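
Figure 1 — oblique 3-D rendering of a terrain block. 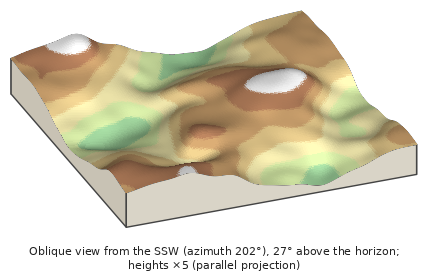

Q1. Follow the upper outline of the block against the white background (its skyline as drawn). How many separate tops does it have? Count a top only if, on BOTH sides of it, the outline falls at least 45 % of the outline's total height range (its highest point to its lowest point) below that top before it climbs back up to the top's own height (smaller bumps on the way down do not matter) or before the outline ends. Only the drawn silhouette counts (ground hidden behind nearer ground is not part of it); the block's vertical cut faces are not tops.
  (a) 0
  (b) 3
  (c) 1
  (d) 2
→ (a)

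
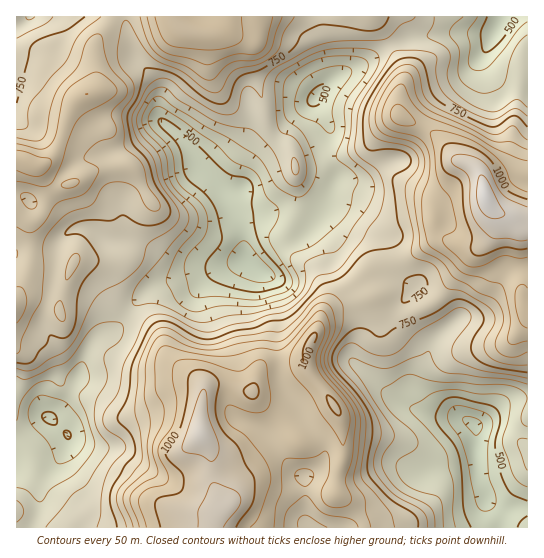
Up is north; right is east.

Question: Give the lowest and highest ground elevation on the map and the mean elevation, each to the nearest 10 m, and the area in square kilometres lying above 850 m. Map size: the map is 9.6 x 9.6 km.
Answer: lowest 390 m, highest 1130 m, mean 750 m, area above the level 26.8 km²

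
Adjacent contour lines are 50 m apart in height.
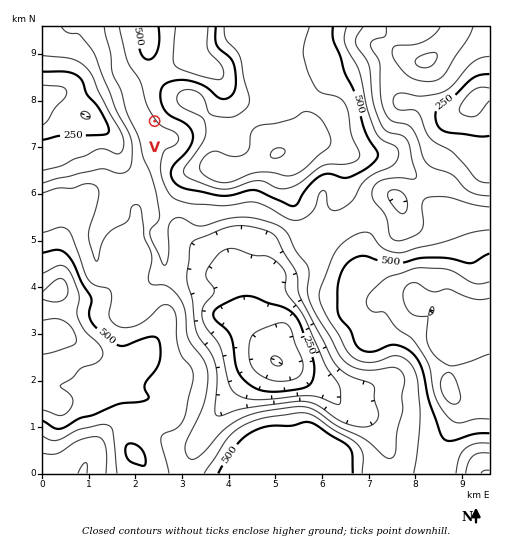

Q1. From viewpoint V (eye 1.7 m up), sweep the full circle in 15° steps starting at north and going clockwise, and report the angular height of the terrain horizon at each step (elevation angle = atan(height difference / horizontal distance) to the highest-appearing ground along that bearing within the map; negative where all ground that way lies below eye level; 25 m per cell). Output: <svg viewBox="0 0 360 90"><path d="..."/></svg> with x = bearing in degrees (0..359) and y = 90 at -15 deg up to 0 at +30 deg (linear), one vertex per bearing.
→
<svg viewBox="0 0 360 90"><path d="M0 52l15-5 15-4 15-2 15 0 15 3 15 5 15 0 15-2 15 0 15 4 15 5 15 2 15-1 15-2 15 5 15 4 15 2 15 0 15-1 15 0 15-2 15-3 15-3"/></svg>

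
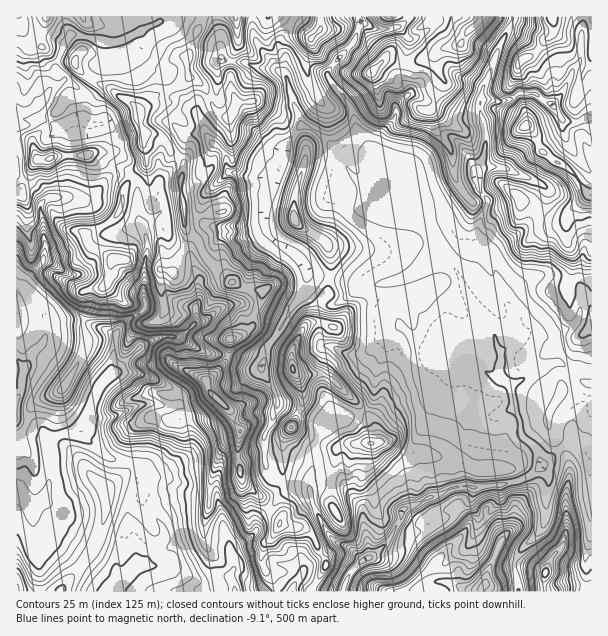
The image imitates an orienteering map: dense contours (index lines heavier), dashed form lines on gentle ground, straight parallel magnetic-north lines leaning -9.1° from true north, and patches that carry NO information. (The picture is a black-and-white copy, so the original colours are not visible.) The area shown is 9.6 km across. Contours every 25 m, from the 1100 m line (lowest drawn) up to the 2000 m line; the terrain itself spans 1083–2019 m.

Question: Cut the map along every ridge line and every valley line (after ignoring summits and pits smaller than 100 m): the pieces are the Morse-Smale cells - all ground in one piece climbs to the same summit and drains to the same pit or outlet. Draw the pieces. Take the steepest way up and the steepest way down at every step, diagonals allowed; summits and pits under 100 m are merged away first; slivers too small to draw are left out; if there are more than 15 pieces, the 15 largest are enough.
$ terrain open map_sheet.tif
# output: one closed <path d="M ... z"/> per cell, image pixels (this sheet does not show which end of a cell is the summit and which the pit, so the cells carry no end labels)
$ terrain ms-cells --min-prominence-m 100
<path d="M20 283l-4 1 0 207 10 12 7 3 13-12 3-9 0-44 11-7 14-1 9-6 2 10 20 19 34 11-12 54 7 22 2 21-21 23-1 5 197 0 3-8-12-7 0-5-11-7-19-1-18 7-11 0-6-3-3 2-5-28-6-15-1-17-6-10-33-1-18 7-9 10-2-3-3-6 1-30 33-20 5-7 0-15-4-12 0-10-10-9 0-11-5-5-27-14-24-2-9 2 5-38-14-8-28-8-14 0-12 5-12-29-12-12z"/><path d="M216 16l-55 0-3 8-19 8 3 4 0 11-3 6-7 7-10 4-14-1 0-15-4-6-30-8-6 4-7 13-5 18 9 11 7 4 10 8 2 22-4 8 6 2 18 0 6 3 11 17 1 12-10 9-3 11 17-2 12 8 0 33 6 12 4 18-4 22 1 36 29-2 12 6 8 0 2 2 0 12-16 17 27 16 20 2 2-3 0-12 13-5 10-9 1-10 11-26-25-5-28-22-7-10-5-12-13-14-5-33 0-10 7 1 10-4 13-14 5-13 14-15-1-21 7-15-6-17 2-25-10-3-2-26z"/><path d="M503 16l-20 0-17 17-5 11-17 4-15 10-15 4-30-2-12 12-5-10-17-16-22 26 2 8 19 24 6 15 1 12 17 22 11 21 0 11-6 13 12 8 26 8 17 16 27 46 6 17 26 34 8 23 14-9 3-5 0-7-5-18-13-12 0-6 3-5-2-6-24-45 0-7 11-24 0-8-9-12-2-16 8-14 2-9 0-15-6-21 1-16 17-45 14-29-2-3z"/><path d="M402 326l-10 9-13 27-5 16 0 17-2 7-8 8 0 3 10 13 0 15-2 3-25 0-14 4-15-8-5 10 0 18-5 12 1 7 12-6 20 1 9 10 12 17 7 49 21-18 14-30 49-23 9 0 4-2 0-11 8-13 10-41 5-4 11-1 14-8-3-21-4-4-22-10-14-11-10-3-29-2-6-9-7-4z"/><path d="M174 301l-28 3-1 4-7 6-12 6-6 7-5 11-5 36 10-2 18 1 20 7 18 13 0 11 10 9 0 10 4 12 0 15-5 7-33 20-1 30 5 9 9-10 18-7 33 1 6 10 1 17 6 15 5 28 3-2 6 3 11 0 18-7 19 1 11 7 0 5 6 1 7 6 11-21-13-27-10-8-21-4-22-27 10-3 10-9 0-3-10-8-5-10-1-26 2-9-15-5-11 8-10-21-19-18-5-12 12-10 10-14-3-2-18-1-27-16 14-14 2-15z"/><path d="M452 265l-23 1-19 11-12 3-1 10 3 7 8 5 30 28 20 28 16 4 11 10 15 6 11 8 3 21-14 8-11 1-5 4-9 36-9 18 0 11 4 2 15 0 34-6 12-6 15-12 9-11 15-8 3 0 7 6 8 14 3 2 1-166-7-2-3 4-4 16-6 8-23 11-19-6-12 5-8 8-10 6-8-23-22-27-10-24z"/><path d="M237 61l-5 1-2 7 0 18 6 15-7 17 1 21-14 15-5 13-13 14-10 4-7-1 0 10 5 33 13 14 5 12 7 10 28 22 25 5-10 21-2 15-10 9-13 5-1 13 0 2 12 4 12 7 9 0 4-8 1-12 11-12 13-26 12-15 5-13 0-9-6-12-7-7-16-9-12-11-2-11 2-27 6-7 4-6 0-9 7-11 1-15 8-12 9-9 0-3-13-43-7-8z"/><path d="M303 126l-11 9-8 12-1 15-7 11 0 9-10 13-2 27 2 11 12 11 16 9 7 7 8 14 36 6 21 8 36-8 27-14 23-2-19-34-13-13-7-5-15-2-17-8-3-4 2-10-8 0-13-7-10-10-17-25-14-13z"/><path d="M516 96l-6 4-7 2-22-1-1 10 6 21 0 15-2 9-8 15 6-3 10-2 12 2 38 16 5 5-5 14-7 7-7 14-12 11-18 11-10 11 14 30-3 12 13 12 5 24 17-4 11 6 4 0 23-11 6-8 4-16 3-4 7 1 0-104-6-3-8-13-11-11-15-8-11-10-6-15-9-10 0-12z"/><path d="M540 466l-9 9-12 6-34 6-32 0-49 23-14 30-13 13-12 6-13 11-8 14-1 7 77 1 5-6 6-3 15-1 24 8 48 2 0-8-4-21 6-12 22-23 4-9 2-42z"/><path d="M83 427l-9 6-14 1-11 7 0 44-5 12-8 8-6 1-14-14 1 100 96 0 2-5 21-23-2-21-7-22 12-54-34-11-20-19z"/><path d="M126 174l-13 1-6 3-5 8-13 12-39 0-7 3-3 9 6 36-2 11-6 10-12 12-1 6 11 11 12 29 12-5 14 0 28 8 14 8 4-9 6-7 12-6 7-6-1-41 4-22-4-18-6-12 0-33z"/><path d="M396 282l-37 7-23 15-13-2-15-12-2-8-4 12-12 15-13 26-11 12-1 12-3 4 0 9 14 20 1 9 4 5 18 6 5-14-8-23 22-2 14 6 31 31 9-8 2-7 0-17 5-16 13-27 9-9 24 20 7 10 25 1-19-27-30-28-8-5z"/><path d="M573 444l-10 2-22 21 7 10-2 42-4 9-22 23-6 12 5 29 73-1 0-124-4-3-8-14z"/><path d="M320 16l-26 0-16 29 8 14-3 13 5 8 12 42 2 4 12 4 10 8 13 14 12 19 10 10 13 7 8 0 4-3 0-11-11-21-17-22-1-12-6-15-21-27 2-8 18-19 1-5-11-13-6-2-11 0z"/>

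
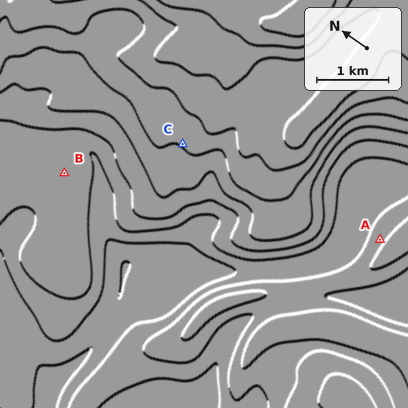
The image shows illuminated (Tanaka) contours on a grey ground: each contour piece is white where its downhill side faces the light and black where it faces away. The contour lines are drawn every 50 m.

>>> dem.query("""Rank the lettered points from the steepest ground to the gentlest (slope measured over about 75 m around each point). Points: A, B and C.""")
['A', 'C', 'B']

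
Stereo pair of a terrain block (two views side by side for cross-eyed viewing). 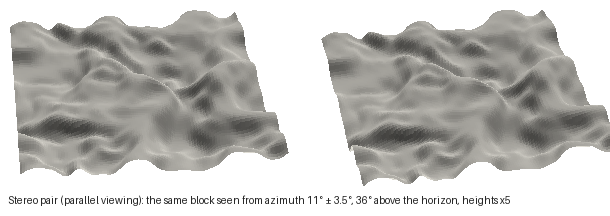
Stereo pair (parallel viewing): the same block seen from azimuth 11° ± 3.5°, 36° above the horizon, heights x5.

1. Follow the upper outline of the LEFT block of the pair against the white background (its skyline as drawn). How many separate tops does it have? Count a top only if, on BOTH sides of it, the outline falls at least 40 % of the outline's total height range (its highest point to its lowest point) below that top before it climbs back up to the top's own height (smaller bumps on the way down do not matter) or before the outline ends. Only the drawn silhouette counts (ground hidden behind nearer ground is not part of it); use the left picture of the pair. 0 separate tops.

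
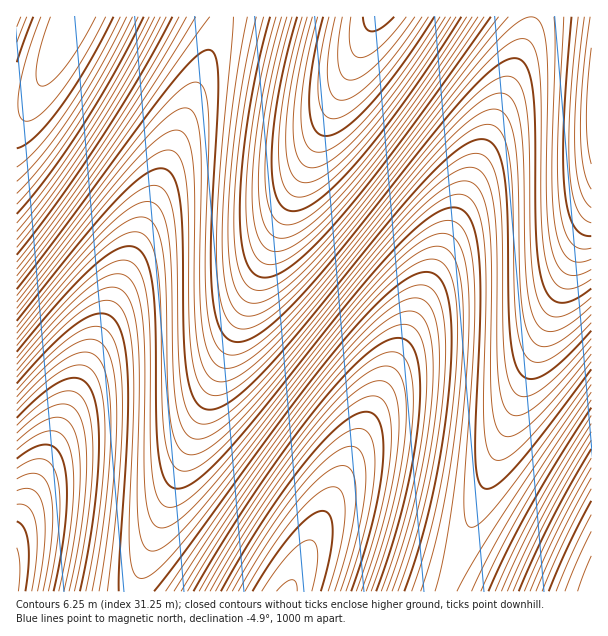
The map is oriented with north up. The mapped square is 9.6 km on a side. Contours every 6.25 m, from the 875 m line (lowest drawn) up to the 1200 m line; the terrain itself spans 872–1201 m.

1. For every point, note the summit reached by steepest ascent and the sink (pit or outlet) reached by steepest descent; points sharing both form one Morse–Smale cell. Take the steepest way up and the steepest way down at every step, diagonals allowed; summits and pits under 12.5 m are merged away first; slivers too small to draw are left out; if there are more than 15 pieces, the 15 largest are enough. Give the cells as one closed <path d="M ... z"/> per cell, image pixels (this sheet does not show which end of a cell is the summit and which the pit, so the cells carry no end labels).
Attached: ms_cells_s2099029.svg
<path d="M530 16l-153 0-3 2-68 149-68 156-81 205-19 54-1 10 152-1 67-144 77-172 91-230 6-19z"/><path d="M375 16l-153 1-14 42-87 225-54 129-49 108-1 71 119-1 21-63 81-205 68-156z"/><path d="M591 16l-61 1-1 15-13 37-83 206-77 172-64 135-2 10 156-1 86-229 60-147z"/><path d="M221 16l-147 0-38 79-9 8-11 2 1 419 50-111 54-129 96-249 5-14z"/><path d="M591 216l-74 185-67 178-3 13 145-1z"/><path d="M72 16l-56 1 1 87 10-1 9-8z"/>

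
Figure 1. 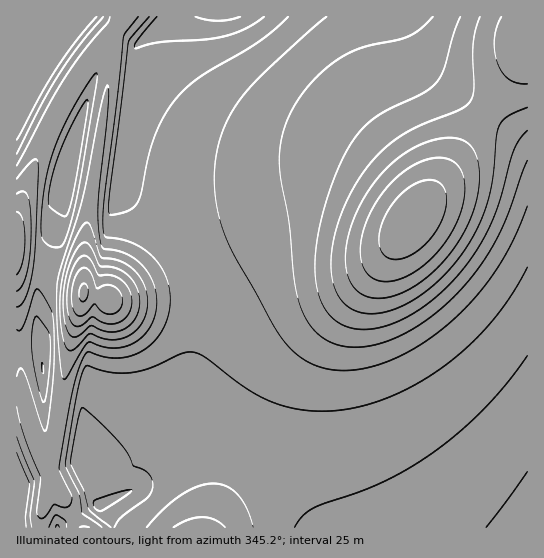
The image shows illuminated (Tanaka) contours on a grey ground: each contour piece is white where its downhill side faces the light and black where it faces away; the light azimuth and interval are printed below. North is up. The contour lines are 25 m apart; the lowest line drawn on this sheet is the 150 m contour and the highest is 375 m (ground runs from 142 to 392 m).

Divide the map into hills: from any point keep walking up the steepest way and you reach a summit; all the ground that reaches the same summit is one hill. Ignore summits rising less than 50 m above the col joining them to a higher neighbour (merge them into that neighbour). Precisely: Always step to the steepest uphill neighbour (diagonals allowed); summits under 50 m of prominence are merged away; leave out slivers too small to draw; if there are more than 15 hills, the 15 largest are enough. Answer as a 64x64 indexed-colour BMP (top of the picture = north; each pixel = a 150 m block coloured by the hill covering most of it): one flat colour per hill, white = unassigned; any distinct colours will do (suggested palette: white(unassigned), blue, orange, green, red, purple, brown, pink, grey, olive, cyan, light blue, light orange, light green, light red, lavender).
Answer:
<image width="64" height="64" href="data:image/bmp;base64,Qk12CAAAAAAAAHYAAAAoAAAAQAAAAEAAAAABAAQAAAAAAAAIAAATCwAAEwsAABAAAAAAAAAA////ALR3HwAOf/8ALKAsACgn1gC9Z5QAS1aMAMJ34wB/f38AIr28AM++FwDox64AeLv/AIrfmACWmP8A1bDFACIiIhERERERERERERERERERERERERERERERERERERERIiIiIREREREREREREREREREREREREREREREREREREREiIiIiIRERERERERERERERERERERERERERERERERERESIiIiIiERERERERERERERERERERERERERERERERERERIiIiIiEREREREREREREREREREREREREREREREREREREiIiIiIRERERERERERERERERERERERERERERERERERESIiIiIhERERERERERERERERERERERERERERERERERERIiIiIiIREREREREREREREREREREREREREREREREREREiIiIiIiERERERERERERERERERERERERERERERERERESIiIiIiIiERERERERERERERERERERERERERERERERERIiIiIiIiIhEREREREREREREREREREREREREREREREREiIiIiIiIiIRERERERERERERERERERERERERERERERESIiIiIiIiIiERERERERERERERERERERERERERERERERIiIiIiIiIiIiEREREREREREREREREREREREREREREREiIiIiIiIiIiIRERERERERERERERERERERERERERERESIiIiIiIiIiIiERERERERERERERERERERERERERERERIiIiIiIiIiIiIhEREREREREREREREREREREREREREREiIiIiIiIiIiIiIRERERERERERERERERERERERERERESIiIiIiIiIiIiIhERERERERERERERERERERERERERERIiIiIiIiIiIiIiIREREREREREREREREREREREREREREiIiIiIiIiIiIiIhERERERERERERERERERERERERERESIiIiIiIiIiIiIiERERERERERERERERERERERERERERIiIiIiIiIiIiIiIREREREREREREREREREREREREREREzMiIiIiIiIiIiIiERERERERERERERERERERERERERETMyIiIiIiIiIiIiIRERERERERERERERERERERERERERMzIiIiIiIiIiIiIhEREREREREREREREREREREREREREzMiIiIiIiIiIiIiERERERERERERERERERERERERERETMyIiIiIiIiIiIiIRERERERERERERERERERERERERERMzIiIiIiIiIiIiIhEREREREREREREREREREREREREREzMiIiIiIiIiIiIhERERERERERERERERERERERERERETMyIiIiIiIiIiIiERERERERERERERERERERERERERERMzIiIiIiIiIiIiIREREREREREREREREREREREREREREzMiIiIiIiIiIiIhERERERERERERERERERERERERERETMzIiIiIiIiIiIhERERERERERERERERERERERERERERMzMiIiIiIiIiIiEREREREREREREREREREREREREREREzMyIiIiIiIiIiERERERERERERERERERERERERERERETMzMiIiIiIiIiERERERERERERERERERERERERERERERMzMyIiIiIiIiEREREREREREREREREREREREREREREREzMzMiIiIiIiERERERERERERERERERERERERERERERETMzMyIiIiIiERERERERERERERERERERERERERERERERMzMzIiIiIiEREREREREREREREREREREREREREREREREzMzMiIiIiERERERERERERERERERERERERERERERERETMzMyIiIiERERERERERERERERERERERERERERERERERMzMzIiIiIREREREREREREREREREREREREREREREREREzMzMiIiIhERERERERERERERERERERERERERERERERETMzMyIiIiERERERERERERERERERERERERERERERERERMzMzIiIiIREREREREREREREREREREREREREREREREREzMzMyIiIhERERERERERERERERERERERERERERERERETMzMzIiIiERERERERERERERERERERERERERERERERERMzMzMyIiIREREREREREREREREREREREREREREREREREzMzMzIiIiERERERERERERERERERERERERERERERERETMzMzMiIiIRERERERERERERERERERERERERERERERERMzMzMzIiIhEREREREREREREREREREREREREREREREREzMzMzMiIiERERERERERERERERERERERERERERERERETMzMzMyIiIRERERERERERERERERERERERERERERERERMzMzMzMiIhEREREREREREREREREREREREREREREREREzMzMzMyIiERERERERERERERERERERERERERERERERETMzMzMzIiIhERERERERERERERERERERERERERERERERMzMzMzMyIiEREREREREREREREREREREREREREREREREzMzMzMzIiIRERERERERERERERERERERERERERERERETMzMzMzMiIhERERERERERERERERERERERERERERERERMzMzMzMiIiIREREREREREREREREREREREREREREREREzMzMzMiIiIiERERERERERERERERERERERERERERERETMzMzMiIiIiIhERERERERERERERERERERERERERERER"/>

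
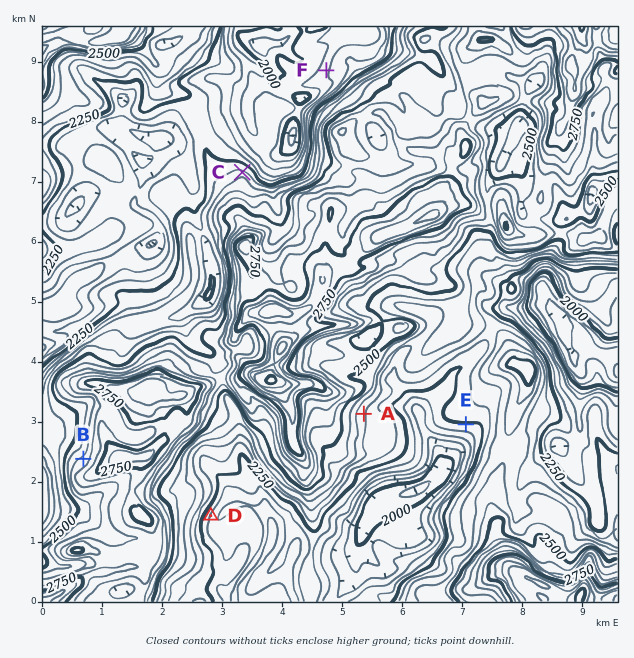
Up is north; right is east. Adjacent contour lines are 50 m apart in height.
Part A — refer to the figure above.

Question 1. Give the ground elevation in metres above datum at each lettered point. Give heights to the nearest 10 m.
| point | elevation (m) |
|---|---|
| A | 2360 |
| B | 2610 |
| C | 2320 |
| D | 2190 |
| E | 2240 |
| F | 2090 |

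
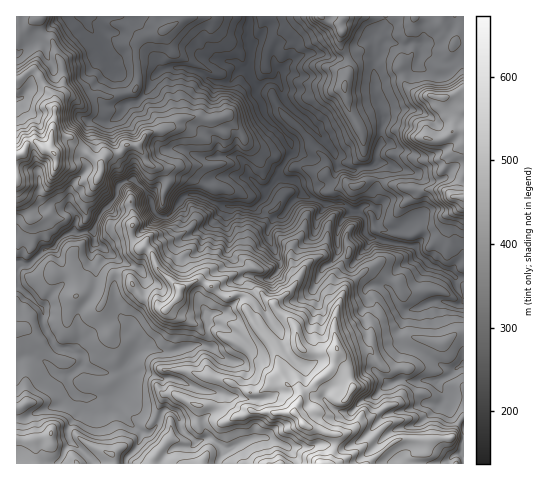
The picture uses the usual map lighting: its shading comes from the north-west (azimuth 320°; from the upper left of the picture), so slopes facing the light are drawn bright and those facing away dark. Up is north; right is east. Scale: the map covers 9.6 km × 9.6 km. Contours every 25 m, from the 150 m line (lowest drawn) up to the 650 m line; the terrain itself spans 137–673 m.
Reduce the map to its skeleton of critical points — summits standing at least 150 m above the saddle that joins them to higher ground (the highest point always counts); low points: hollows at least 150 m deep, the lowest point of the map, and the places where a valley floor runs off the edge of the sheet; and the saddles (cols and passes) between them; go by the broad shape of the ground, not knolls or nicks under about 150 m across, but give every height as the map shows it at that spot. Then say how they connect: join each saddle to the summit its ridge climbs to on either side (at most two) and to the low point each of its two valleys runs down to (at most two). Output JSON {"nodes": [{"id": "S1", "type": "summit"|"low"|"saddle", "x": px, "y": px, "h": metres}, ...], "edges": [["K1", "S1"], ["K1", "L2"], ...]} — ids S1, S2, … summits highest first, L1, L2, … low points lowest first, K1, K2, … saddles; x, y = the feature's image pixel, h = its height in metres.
{"nodes": [
{"id": "S1", "type": "summit", "x": 321, "y": 463, "h": 673},
{"id": "S2", "type": "summit", "x": 54, "y": 154, "h": 627},
{"id": "S3", "type": "summit", "x": 462, "y": 197, "h": 509},
{"id": "L1", "type": "low", "x": 250, "y": 56, "h": 137},
{"id": "K1", "type": "saddle", "x": 34, "y": 260, "h": 333},
{"id": "K2", "type": "saddle", "x": 463, "y": 278, "h": 259}],
"edges": [["K1", "S1"], ["K1", "S2"], ["K1", "L1"], ["K2", "S1"], ["K2", "S3"], ["K2", "L1"]]}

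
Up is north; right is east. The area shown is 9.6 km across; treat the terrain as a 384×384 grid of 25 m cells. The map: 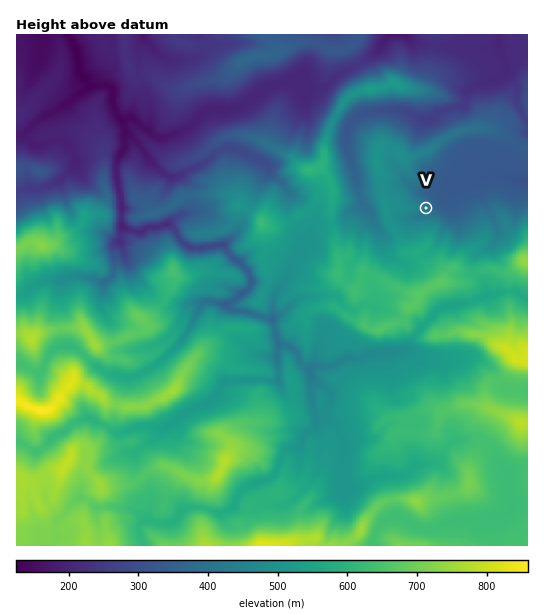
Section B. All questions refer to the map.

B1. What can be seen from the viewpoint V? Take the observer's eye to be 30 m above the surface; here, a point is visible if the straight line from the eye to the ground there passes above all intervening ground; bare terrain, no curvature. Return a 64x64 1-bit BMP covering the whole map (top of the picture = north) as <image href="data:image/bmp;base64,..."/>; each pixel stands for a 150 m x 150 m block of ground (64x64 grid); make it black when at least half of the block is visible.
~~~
<image width="64" height="64" href="data:image/bmp;base64,Qk0+AgAAAAAAAD4AAAAoAAAAQAAAAEAAAAABAAEAAAAAAAACAAATCwAAEwsAAAIAAAAAAAAA////AAAAAAAAAAAAAAAAAAAAAAAAAAAAAAAAAAAAAAAAAAAAAAAAAAAAAAAAAAAAAAAAAAAAAAAAAAAAAAAAAAAAAAAAAAAAAAAAAAAAAAAAAAAAAAAAAAAAAAAAAAAAAAAAAAAAAAAAAAAAAAAAAAAAAAAAAAAAAAAAAAAAAAAAAAAAAAAAAAAAAAAAAAAAAAAAAAAAAAAAAAAAAAAAAAAAAAAAAAAAAAAAAAAAAAAAAAAAAAAAAAAAAAAAAAAAAAAAAAAAAAAAAAAAAAAAAAAAAAAAAAAAAAAAAAAAAAAAAAAAAAAAAAAAAAAAAAAAAAAAAAAAAAAAAAAAAAAAAAAAAAAAAAAAAAAAAAAAAAAAAAAAAAAAAAAAAAAACAAEAAAAAAAYBj4AAAAAAAAFDwAAAAAAAOWHAAAAAAAA9eMAAAAAAAHz5wAAAAAAAf/pAAAAAAAAf8kAAAAAAAB/8AAAAAAAAP/wAAAAAAAA//8AAAAAAAH//wAAAAAAA///AAAAAAAF//8AAAAAAAf//wAAAAAABh//AAAAAAAAB/4AAAAAAAAD+AAAAAAAAAAAAAAAAAAAAAAAAAAAAAAAAAAAAAAAAAAAAAAAAAAAAAAAAAAAAAGAAAAAAAAAAAAAAAAAAAAAAAAAAAAAAAAAAAAAAAAAAAAAAAAAAAAAAAAAAAAAAAAAAA=="/>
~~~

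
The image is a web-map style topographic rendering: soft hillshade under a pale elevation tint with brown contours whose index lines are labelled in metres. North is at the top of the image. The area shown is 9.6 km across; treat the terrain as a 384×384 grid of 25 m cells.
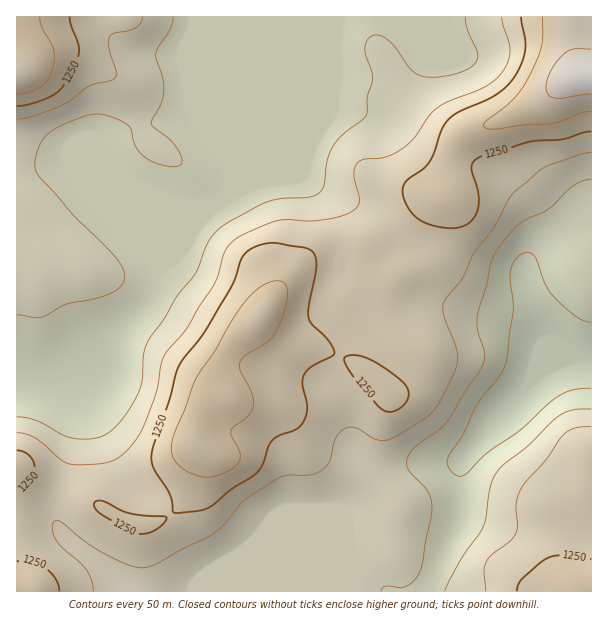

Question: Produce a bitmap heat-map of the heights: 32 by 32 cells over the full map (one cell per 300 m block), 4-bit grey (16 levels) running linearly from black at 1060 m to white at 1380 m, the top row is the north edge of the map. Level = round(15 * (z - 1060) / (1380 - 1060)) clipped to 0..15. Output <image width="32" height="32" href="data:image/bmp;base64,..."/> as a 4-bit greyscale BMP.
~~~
<image width="32" height="32" href="data:image/bmp;base64,Qk12AgAAAAAAAHYAAAAoAAAAIAAAACAAAAABAAQAAAAAAAACAAATCwAAEwsAABAAAAAAAAAAAAAAABEREQAiIiIAMzMzAERERABVVVUAZmZmAHd3dwCIiIgAmZmZAKqqqgC7u7sAzMzMAN3d3QDu7u4A////AKqXZmZVRERERERERFZ5mquZh2Z3ZVREREREVURGeJmZiHZ3iHdlRERERVVDNWeIiIdniZmYdlREREVVVDRWeIiHeJmZmZhlRERFVlQzVniIiHiYiJqphlVVVWVTI1Z4iJh3d4iru6h3ZmZVQyJFZ4iYZmZ5vMy5iHdmVTIiNFZ4dlRFaLzMupmHZnZTIRJFeFQzNFeszLqph3eIdTERJFYzIiNGm8zLqZiImYZCEBIzIiIiNovMy6mYmZmHZCEBEiIiIjWKvLqqmZmZmGUxAAAzIiI1eKvLqpmZmZhlMgAAMzMiNFebzLqZmIiHZDIQEURDMzNGis3KmYiIh2QyESJVVURDRWisypiIiIdlMhIzVVVVRERXm7qYiIiIdkISNFVVVEREV5qqmIiIiIZCIjRVVUREREZ4mYiIiIiHUzM0VVREREREVnd3eIiZmXVEM1VERERERERVVWeJqqmGVURUREREREREREVniZqph2VURERERERERERFZ3iZqYd2ZVRERERERERERFZniaqZiHdVRERERERERERFVnmru6qpdlVEREREREREREVnmrzMy6mGZlVERERERERFVmibze3cqHZlRERERERERERVab3/3Kl2VURERERERERERFet7sypdmVERERERERERERXnN3LqHd2REREREREREREaKzd"/>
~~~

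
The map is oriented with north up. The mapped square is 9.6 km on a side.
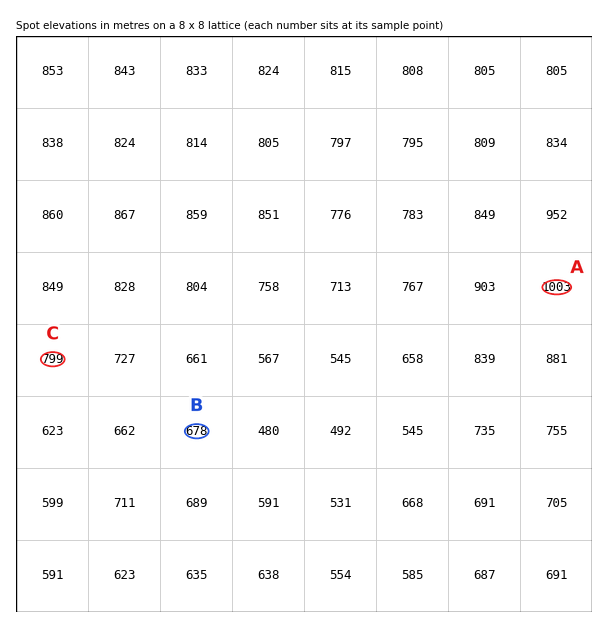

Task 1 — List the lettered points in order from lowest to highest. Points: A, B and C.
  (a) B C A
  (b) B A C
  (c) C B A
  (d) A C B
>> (a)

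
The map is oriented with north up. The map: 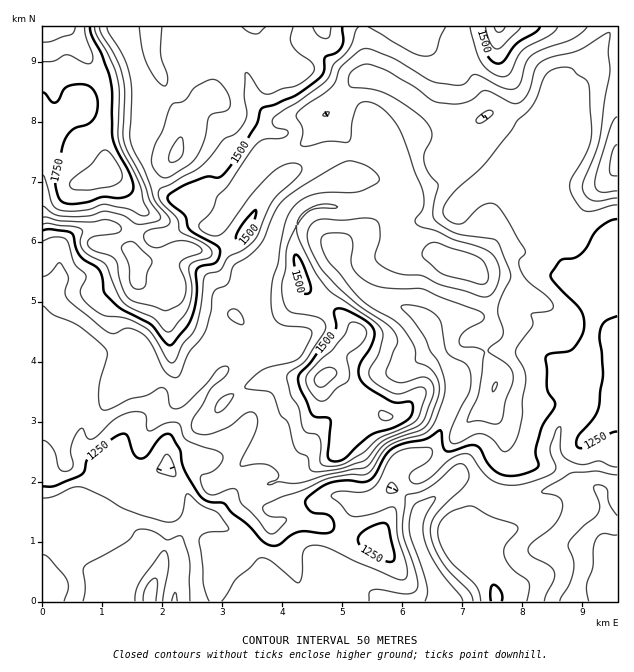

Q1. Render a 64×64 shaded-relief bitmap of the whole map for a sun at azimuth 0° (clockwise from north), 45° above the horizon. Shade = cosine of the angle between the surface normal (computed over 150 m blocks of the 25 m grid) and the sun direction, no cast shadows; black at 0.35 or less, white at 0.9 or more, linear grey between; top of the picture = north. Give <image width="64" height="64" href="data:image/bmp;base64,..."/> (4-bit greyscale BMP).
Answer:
<image width="64" height="64" href="data:image/bmp;base64,Qk12CAAAAAAAAHYAAAAoAAAAQAAAAEAAAAABAAQAAAAAAAAIAAATCwAAEwsAABAAAAAAAAAAAAAAABEREQAiIiIAMzMzAERERABVVVUAZmZmAHd3dwCIiIgAmZmZAKqqqgC7u7sAzMzMAN3d3QDu7u4A////AJmJmaqqq5eZmZmZmZmZmZqqqph2VoqXZXmqqpiHiZmZqpmaqqq8p5mZmZmZmZmZmqqZmGZomoZVebuqmIiJqqq7uqqqqrzIiZmZmZmZmJmZmZh2VnmpZEaKu7uqmImqqsu6mImavNqJmZmZmZmImpmYdmVXmrhEaJu7vMu6mqqquqh3d4mry5mZqpmZiImZmHdmVXmrpkaKq7u7zMuqqqqqmId2eIm7mImqqql2eZiHd3ZnmruVWKqqqqqru6qqqqqqqph3iJmImqu6qFVnd2Z4mZmqu4Z5qZmZiIiZmaqqq7u7upmHd3iru7qGVmZmVoq7u6mqiJqpqqmYd3iJmrq7u7qqmHZWZ6y6l1WJl3iZq83duZqqu6q7u7qYiIiZqru6qZmHZWZnmYhlV6u6q8zLzd7Jebzcu8zMy7qZiJmZiJmZh3Z3iIiFNGd4maqrzcurzduHnN3MzMu7u6qZmplVeIh3eJqqqXMjaIh3d3eKqYiL3IRZzdy7qZmru6qqqlRFZ3eaq7vKZXZnmYdlQiRWVFeqdDWbzKl1VWiaqqmZdjNomaqrzMhYuoeKqYdTAAASNYmHVFmqlkRERFeHdmWYZXmruoirp3rMuYiZmIcgAAAkeaunRoh1VWZmZ2Q0Q5mZiKqpd4mIq6q7mIiYiHMAARJIq7pjVmZ4iZmpVERVmZqGeZiHeHiYiJu5iJmImHQiEANniXIUaIiJmql3dniImYZniJdnd2VnibuYmYeJqWUwAAE3hBNniImZmZmYiXiImGZ4mGVnZVZ4q7mZh3mrl1AAAASZZFZ4mZiKq6mZiZiZdmiZdVeYdniaqpmHaLu6dBAAFJunVWiZmHi7upmZqZmFVnmXV6uXd4mqmIhnq7qYl1M0i7p2eZmZd5u6qaqqmYZVZ5h2m7qHeJmId2aKqqvduFR6y6iJmqqYirqqqqqpmHZmiYeKvKh3eIh2ZniZve/rdWq7uoiZqqqaqqqqqqqqmYiIiYisy5h4mHZmZove7u64ebuqmImaqpmqqqqqqqqqqYdpmZvMupmZmZhmm93d7uuqqaupmZqqmJqqqqqaq6qqlmiZmavMy8zdy6mZqqvN7bmIm8uqqqmYmqqqqpmqqqqGZ4mZmqvN3u7dy5d4iavcp2ebzMuqqZmZqqqpmZmqqXVneJmZmbvM3d3KhmeImruXZ5q7qqmZmZmqqqmYh4mHRGZniZmJqqqs3cqGaImrupiImZmIiImZmaqqmYdmd2Q0VVeJiImZiIq8y6mJq8y6mqqpmZiIiZmZqpmIdlZkISVlV4iImph2Z4qrzdzdy6mau7qqqZmZmZqqiHdlVkEBNnVXmZmqmHZVZ5zv/+3KmYmqqquqmYmaqrqYdlVmMBNXdleaq7uph2Z4vv/+y6mHeIh4mqmZmru6u5mHZ4dDRXiHZ5qruqmIeJve7sqYd3ZmZlZ4mZq7u6qqiZmal1VnmZh3iJqqqpmZvN7bhmVWZVVUVWeJvMy6map5qqqXaImaqph3iaqqqprN3Kh2ZlVVRFV3d5vMuqmZmmiIh3aJmZmrlkV4mauqq83LmHd3ZlZmeJqZq7qqmZmZiIdTRoiZqqhSJWZoqqmszLqZiIiHd4mqu7upmZmZmZmYhjI2eLzLp1RoZEaKmszLqqqpmqqZvM3dy6mZmZmZmYd2Z4mszd3MzdyWRHmry7qZqqqqu7ze7+3Kq7qpmZqqVDWbzMy5ms7//spkaau5mIiZqqq7ze//7Lq7u6mZmaoQAViqqXRGnNzMzKdoq6d2ZniZqqvO7+3Lu7u6qpmImQAAAkVERFm7qIq8yWert1REV4mZmazdzLu8uqqqqXZ4MQABESNpvdy5iKzLdYvKh3iIiZmYmZq7zMu6qqqYZERlRDISNYvMu6uYm8ylWc3MzMuqqpmYeJvMy6qqqYdkIXd3ZTRXmqdniZd5vMhFi93dy7uqqql3ebu7qqqpiHYyiaqYZnmrlCNWdmesy4VXmru7qqqru5h3mrqqqqqqqXaKu7qpm7uFMjVnZovNyod4iZmZmau7upd4mqqqqru6mIq7u7vMy4hkRWh1abzcupiImYiJq6q7uYeJqqqqu7upmqu7vMzKqpd2aIZnirzMupmYiImqmZq7qIiZqqqru7qqqru8u7qruph4h2Z3ibzLuqmJmrqZmaqpiImaqqq7uqqqu7uaqqu6mYiIZniIm8zLqZqrupmZqqqYiJmqqqqrmqq7uoiaq7upmIh3iaurzMuqqru6qqqqq6mImZqpmauZqqu6iJqqvLqYeIiIm6qruqq7zLu7qZmauoeJmqmZq5mqqqqImqq7uoiJmXVWZ4mru8zMu7mHd4mYZomZmZmqmZqqqYiaqqu6mZqpZEMkV5q83cy6l2Zmd2VWeZmZmqqZmZmaiKqZq7uquqhmVCI1es3dy6h2d2d1RGZ4mZmaqpmIiJqZqZmrvMu7qIh2QiRpvMupdmd3d2Q1Z3iIiJqqiIh3mqqpmru8zLupmYiGVWeZmYdmZ3iIZEV4h3iJmap3h3iru6mau7u7qZmZmrqXVWd3ZmZ4iZhlVnd2ZniZmmd3irzLqZqqqpmYiJmrzKdDRmVVZ3iaqXVWZlVEVomZd3ebzMqZmqqpmZmImru6l2VWZmd4iZqpdmVURERVaJp3eKvMupmZqpmZmYiaqqmHiId3iJmZmZh2ZVREVmZmmmd4msy6mZmqmZmZmZmZmYiamHiJmZmZmHZ2VEVWd3aK"/>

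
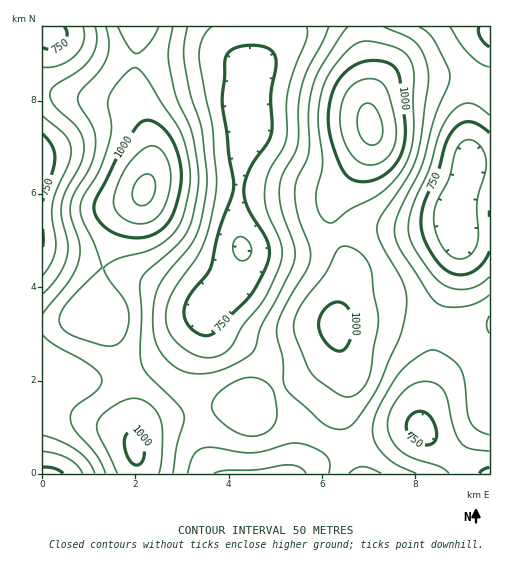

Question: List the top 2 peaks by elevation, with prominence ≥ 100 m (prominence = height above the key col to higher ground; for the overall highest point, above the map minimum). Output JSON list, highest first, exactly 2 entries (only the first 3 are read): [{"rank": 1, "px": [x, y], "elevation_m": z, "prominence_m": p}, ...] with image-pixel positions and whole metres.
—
[{"rank": 1, "px": [370, 127], "elevation_m": 1114, "prominence_m": 459}, {"rank": 2, "px": [144, 191], "elevation_m": 1113, "prominence_m": 219}]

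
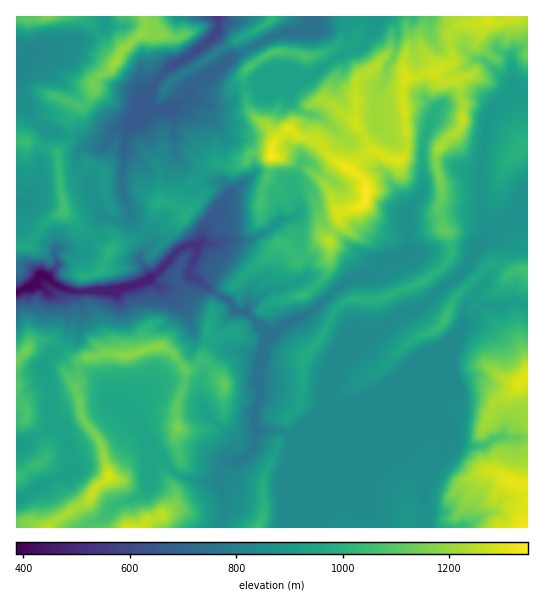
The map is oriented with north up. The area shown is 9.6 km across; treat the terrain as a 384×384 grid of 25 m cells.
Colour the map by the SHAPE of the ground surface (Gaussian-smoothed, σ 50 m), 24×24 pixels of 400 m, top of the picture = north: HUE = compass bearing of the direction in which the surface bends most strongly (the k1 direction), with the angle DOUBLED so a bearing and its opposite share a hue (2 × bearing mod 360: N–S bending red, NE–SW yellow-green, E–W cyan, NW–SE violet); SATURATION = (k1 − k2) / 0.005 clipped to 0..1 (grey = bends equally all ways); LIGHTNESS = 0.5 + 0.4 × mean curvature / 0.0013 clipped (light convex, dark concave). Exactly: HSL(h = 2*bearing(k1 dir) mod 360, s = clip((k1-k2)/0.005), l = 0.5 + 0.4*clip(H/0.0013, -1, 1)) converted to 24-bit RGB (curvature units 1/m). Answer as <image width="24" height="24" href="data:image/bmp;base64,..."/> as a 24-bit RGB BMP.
<image width="24" height="24" href="data:image/bmp;base64,Qk32BgAAAAAAADYAAAAoAAAAGAAAABgAAAABABgAAAAAAMAGAAATCwAAEwsAAAAAAAAAAAAAosPYt4nX63S4MoIqH42IsJvd8LrezVWKSLu/Olh2WoWW8dvIMz1gf39/dYSDg46AfW6ChHeAmJqJMyVq5oZBJ3xbjrJEpahxJ04WSVY2OIGK+9DhKD8cE3ISIzoe6ti+clSIakl8W2F24+eyQTdef39/fn9+f3x5dHZ+fYmFlZGAIi9i5ru4Y2Gfi2itfZts2qDaRZRVNFpFV08g0vnamVrIPnqE2WkKdI4wQ4WCWmaW6s68Okdgf39/f39/fn6BfYKDd4J/kYWDOmFqWpPE3LbWmcLIe4mwSGhF2rGzWkhzM3qDseZqjE9rZkBsyN2RblNdb1xHMX06km1Iz2Sffn9/f39/fn9/f4J/eH96fH94cIqCJUpIqbImwV5anWWZYsFJSYxGXS5cz/zWbThkf2RzSUB08fDabmq9uGGVbLGGFBdb2YYzV3Vkf39/f39/f4B+f39+eYB9iIJ5Oj1b88fWEnMfgYs4uNanPDdilD28ldNPcWJse2t7Umt76OOiLiIz0K93XJKIJ0yIxp3Cx3R0YHqAfHxqfn99f39/gH2Ag3eHVGSAQ6GezZeaYINhqMx+Qi1ct+KimEyLb19ndIV0ZHVx2bBnMClc6vDbWISoIyBTg3tnz8mYRUlqt4awpqZXXHZefX+Af4Z6SzdYVJ5kuIdoxZHIocIyKT9p3Y+JxT9kildEa49BPEUwc9t3dUXSm92dtGeSGCJJoH2G0siiRVxiYX52qImpyn6ZSWxWf39/PTRyodPQn9fJrHO8+tH1M2DLJp+N5LLvvL7r18Pw19X2mOTcsRqugEQ/tIRXHVV5k662zqPIwG2UXHV1XHNoqH6n45HMSHkvIVJPiK50iV1Zb6NoTtZVmFyWsEmsNIVCZKZkoEqe4tSVvkuPbxuEUuB87cLuUgUhFUwROlQt6ri5PU5UdXNSOmg+XIls78TrI6a5Rn1Jb62BbaBfzXatZkGrlHHHktfSViZrqsB3moNCdDhEPa6t/VpOMxcAi+7g3bbrXeW2C1wt573tuLfnvIfROV0vHEcz9r7MNIySemo8cnQ2E2MAMwoA1xwAzJ4ANlcGDzIBGzMDt957RQ4rSzvk9NfsP5JiVWgng3Ed6H5VCSoNVl4xhpxF3rPr43TXD1oi2mjAp1q+mHu240gsAJa2f+dlh1Np9NXeTQrSfvpBHOIAGTvLVpGZoFVj3afFa5GpelG/8OK5O2R4S3A2UG1GQ15Cj0lJ5a2cI21udbrEb8HI4LvriSiBUKI3VaiV0sujtH3Y2VOdzpkhBC8RiJk2iUYoLJIO3LLKTjKB9PHXxhOOacqnbKCzUjeEr0lhy+uwL1BjbolRi4hoZKVn23XZreXET2yFmLo4PRtBto5k3q23RWvSOW9rRjdy9erWEWUaIzJdzj1M55/ApNCENV9uLjBZ092rp7FiXkt1g4tiZnlkcYReNTda3emYXEFph9J3USyQsNfOb22p47PBHlGDIUVZ7t3LbG6nNEGOZ9dgZz5z9d7WOyhsGVIv2pZEfrWIREJtrZuIYHFud5VnOGCT1NdXV1uQVqDUV7S5p5peUWKCu1lWzRuUGK4WwboBOEMbKXGax0AjXMp6xNFleRRRcN2kIv8qcDp7RT5ptY6KeWB8fLVjT9DWsDS8Ob81wzpdMzaJt76KSDCDea6yZJnA1rDi2Kj30eD1Egsok9+1gmCmxmKxjK3X6I6m/0PvhV04LHR5c4qUtYu0yLDdRRglxWA7c6BbL301N4F6r497NzyddaSjijxnXikgXNNc7Ln1qMrstmStfkZOXrNaZUdj6+mlByo2+9DYJ156X3aAf52AbDlFqEhdoofRypN/UaFeNmBmfY82SGgujnlJezZiWNbHhtumT38r4Apktbsyf8acaVqQY1Z37eC6DiAlytdaxU/POV5cko9zQlSnt+/wpR+/89vYgas0JDdENmHXym6lP3Bnd2bCvOpvVTs8X21JKXRS4Ky/zmfIj29cUkyVznVMwzm7VeqLnDMtOq2acXNMY3lgb3dSO3VqwmV6+dLgHjZCQZwgC4sA9ZbwCSoY98Hh2y/PUlEzgok2DFERNq/K9NfsGFCO1Ym0m5rPcMnC2nTovCRhgx+Ga3ZJY2tSWG1UPXZW3JyU+nfsx3PPd96aADMM+lP/NtsAC4wAz9D8sLfw6KPxVp0hGUMlxg7446OWdzmbxKNXvzhGqlkjJJiJrofieqDnTa/YZ9OaGC183ikrsei6CcPz/5nIABkz531M/7LUAqMbIGUdQzUkw8l1SmuLF2s/stlkezuTy5aerYW5mYPRhYvG"/>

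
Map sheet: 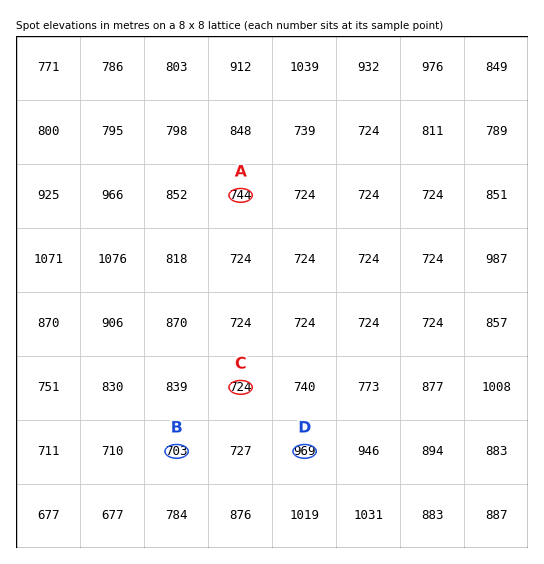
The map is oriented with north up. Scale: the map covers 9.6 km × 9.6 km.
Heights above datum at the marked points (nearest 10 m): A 740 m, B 700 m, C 720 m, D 970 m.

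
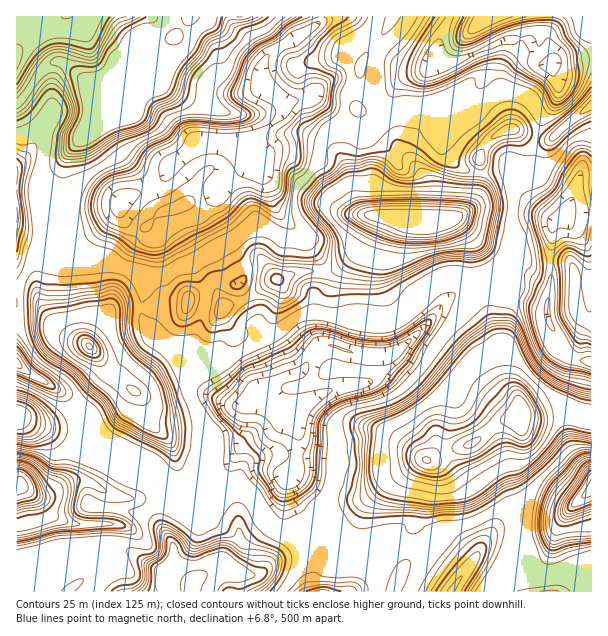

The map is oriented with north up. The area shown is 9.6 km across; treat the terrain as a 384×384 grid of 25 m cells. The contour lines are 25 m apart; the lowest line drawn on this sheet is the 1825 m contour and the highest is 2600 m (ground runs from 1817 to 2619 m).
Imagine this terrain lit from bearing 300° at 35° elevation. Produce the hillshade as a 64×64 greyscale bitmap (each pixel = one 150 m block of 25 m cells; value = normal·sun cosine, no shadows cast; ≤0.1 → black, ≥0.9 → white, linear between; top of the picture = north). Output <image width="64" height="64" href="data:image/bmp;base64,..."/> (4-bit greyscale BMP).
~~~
<image width="64" height="64" href="data:image/bmp;base64,Qk12CAAAAAAAAHYAAAAoAAAAQAAAAEAAAAABAAQAAAAAAAAIAAATCwAAEwsAABAAAAAAAAAAAAAAABEREQAiIiIAMzMzAERERABVVVUAZmZmAHd3dwCIiIgAmZmZAKqqqgC7u7sAzMzMAN3d3QDu7u4A////AJmYiJqqvM7rqqmIZnZBJWVUVmiqqoh1RI3tqYiIeJmZmZmIiaqqvuypqoiHh2MTZnd3d5mamHZEWu65mYiIiZmZmZmImZmt7amqmZiZlzJoiJiImZqYh1RGvtqZmZqZmZmZmZmZmazu2pu7mYiqdGiJmZmZmZmYZVWN7JmYmrqquqmZmZmZqs/qet25eaqHiJiZmZmZmZmGVWncqYd6zMzd3LqqqqqqvupXzcqZmZmZmJmZmZmZmZhlV7y5hkjMzM3d3LzLurvN2GirzKiJmZmZmZmZmZmYmHZWi7mENqu7qrzMuqqru7y5mZmrqImZqZmZmYiIiId4h3Z5qXMVm7u7u7y4Z3iaqqmZmZqoiImqqZmZh2ZmZUVVVniZgwJa3dzdzdqImaqqmZmZmqmIisy6mqqYdlVVQzMiR4mDARW9ze3N7JmaqqqZmZmZmYZpzduqvLqHd3dmZTEDaIUAAFmsy6zcqZmZmZmZmZmZhVi97bq8y6mIiHd3dRAkZiAQA6q6ibqZmZmZmZmZmZhlaKzuyr3cqZmHZVZ4YyETQAAAeJhmiZmZmZmYiZmJl1Vnmt7KrO2qqpdlRVZ3ZBAjAAA1eHaImZmZmZd4mXiZZWeKzcqs7aq8uXZlRFd3UAEgADNXiImZmZmIhleZdomHeIreyqztus3KmZhTNWdTACMQM0VoiZmZiHd0N5l2eHiZmt7KrN26zMuqu5ZEZkIgA0NERFeJmZiId2Q2mYZ4d4ma3sqs3bq8zKq8ynZ4UiMTVWVEV4maqIiHVEeIdnmYiZrf2rzdy6vMuqzMuZljNWZ3h1VomZu6mYdTV4dWiqmZmc/8vN3t27u6q83MqXQ2iJmHVomZmruYh0NXdUaJmZmZrf/czN7u26qazMzKdFeZmod4q6qZqpiHQ2dkRHiZmZiaze3d3N/9uZq8zNt1aJmZmYm7upmamHY0eGQzR4mZmYiavM3uzO/amavMy3aIiJmIm6qqqZmZhTWIdkIkeImZqYiJm97sz/2pmry6h2aJqruoiJmYiZl1V4mYdBJFZ4mqmJmZre7N/9qZq6l1Roqp2piIiHZ4h2Z4mZmHQzNFZ5qpmZqr3tvf/KmZmFNGiZi7qZmpZWdleJmZmZh2VDREeamZiIm+7L3+ypmXITeZhqy6q8t1ZkWJmZmYmYh2VDNHiHZVQ1v+u+/sqZURSKqGvMury4d0NomZiJiIiIiGQiRmZmVTEq/bve7LlBFZqpjN26q6mXMmiZl3mXZ4mYdlRGd4iIdRKuyr3uyVE2q7qd3sqqqZcyaZqoaLhlaJh3d3eImZmYY0rLqsy6Yze8uZ3dy7u6qEJpmrpnu3ZniGVoiIiImYmHV6upqqlzN825jdy7vMu6ZHmqy4ermYd4ZEeIh3iIiJiHiqmZmXMmvsmMy6u7vMt2iarMqJqau5h0RoiHdmZmiIiImZmZhSS9yYu6qqqru5iZmru6qYm9yoVFeId2ZDNHiIiZmZmGNJ3Ji7qZmaqqmZmqqqu6mazbqYiJmHd2QhJHiIiJmYdEncmMuZmZmZmZqru6qqq6q7qrqru6mIh2MQJFZVaJmFWduY3KmZmZmYiavdy6qqvLmJqrzcuZmIdkIRJDEmiYVa25ncqZmZmZiIm83cy6qruZmZrN25mHdlQyIjUgOIdUnLqu2pmYiImJmJrM3cuqqqmZmbzKmHd2VUMhJDAnh0SLu77amZh2eKupiKu83cupmZqqqrmYd4iIh2QRIBaGNImrvtqZmGRoq7qYiJvN3bqZq7uqu7qZmZmZmEEhBXU0eZq9ypmXQ1iau6mYeKve2prMzLvN7cu7u7u6hDIEZTNYmq3KmZdCR5mru6qHis3anO3e26zczMu7u7upcyR2QiWKrcqZmFEliJmqupiJrLqs7t/9uqq7u7u7u7uVNodkEmq+2pmIYxNWeJmrqIiaqazuzf/bqpmau7uqu5ZXiIYxSb7bmYd2MjNGiaqqiImZm97czv3LqHnMupqrl3iZmEI3rNuqdVVlQyRomqqYiZmbze283cy4irqYm8t0aJmYYyWJq7ylMjZ1IkeJmqmZmZq83bq7q7qqqYmazZNHiJhkNGeKvdlSAlUxI1eZmZmZmrzMuqmau6qZiZq9x0VnmWNFaIm+/JYxEiIhFHiIiImqu8y6mZmaqpmZmazchlWMpDZ4iK3+qYZCECMBRVVERorN3cuZmZmqmZmZms3KdXvaRFVom+/JmIdAFEI0VUQzWL3d3bmZmZmZmZmZrNyXec7GMzaK3sqZmXMCRWd3d2Z4m8ze25mJmZmZmZmau6iIrv2WNHrNupmZhjIkaIdmeJmZqs7rqZmaqqqZmZmqmYZ9//tzWby5mZmYdBJYhjRomZiIruuZmIqqvLqZqpmZhWv//rZZu6qZmZmXMUeHMUiZmXaL7KmHeIm97bmaqZmGet/+6ni7uqmZmZhBJohQJ5qphnirqYdmZpve7Kqph4ibze3tqau8ypmZmXIDaGEFm8upmZqph2ZUeave26h3iJvMy97bqa3sqZmZhiFHcwFqzMy7qZmHZkNYmIrMuYh3isy6vNyprf26mZmYUSVlIBWbzdy6mZh2Q0eqZFmqmYiKu6mau6qs7tuZmZhzI0VUEDes7supmYdTNqylEkeJmZuqmZmZqZre3bqqmYdCNFVSAmnN3Muph2Q0nepiEkVnm7qZmZmams3d27qpiGRFM0QhNZzM3LqYdTN77ZZCI0V5qp"/>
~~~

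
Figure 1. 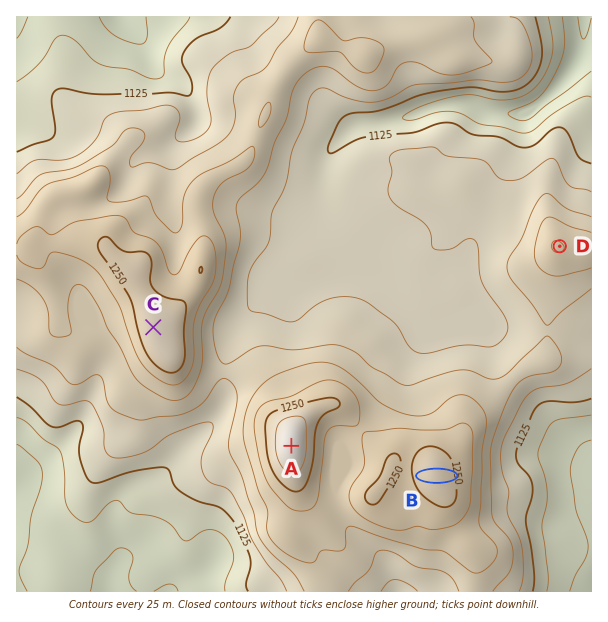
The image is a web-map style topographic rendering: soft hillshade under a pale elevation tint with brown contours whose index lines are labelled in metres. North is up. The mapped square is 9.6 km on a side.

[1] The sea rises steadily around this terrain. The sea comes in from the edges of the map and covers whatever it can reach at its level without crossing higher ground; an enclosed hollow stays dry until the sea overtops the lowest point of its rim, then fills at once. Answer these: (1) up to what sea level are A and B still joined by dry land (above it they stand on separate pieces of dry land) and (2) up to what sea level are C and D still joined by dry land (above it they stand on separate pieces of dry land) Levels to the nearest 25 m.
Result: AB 1225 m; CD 1175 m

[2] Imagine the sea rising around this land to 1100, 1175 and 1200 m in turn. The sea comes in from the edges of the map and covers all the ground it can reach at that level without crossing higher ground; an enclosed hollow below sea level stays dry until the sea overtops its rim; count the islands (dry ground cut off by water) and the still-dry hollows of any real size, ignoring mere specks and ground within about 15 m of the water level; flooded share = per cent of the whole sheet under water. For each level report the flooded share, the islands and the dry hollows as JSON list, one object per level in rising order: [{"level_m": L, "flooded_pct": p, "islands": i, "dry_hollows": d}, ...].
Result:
[{"level_m": 1100, "flooded_pct": 13, "islands": 0, "dry_hollows": 0}, {"level_m": 1175, "flooded_pct": 61, "islands": 0, "dry_hollows": 0}, {"level_m": 1200, "flooded_pct": 78, "islands": 1, "dry_hollows": 0}]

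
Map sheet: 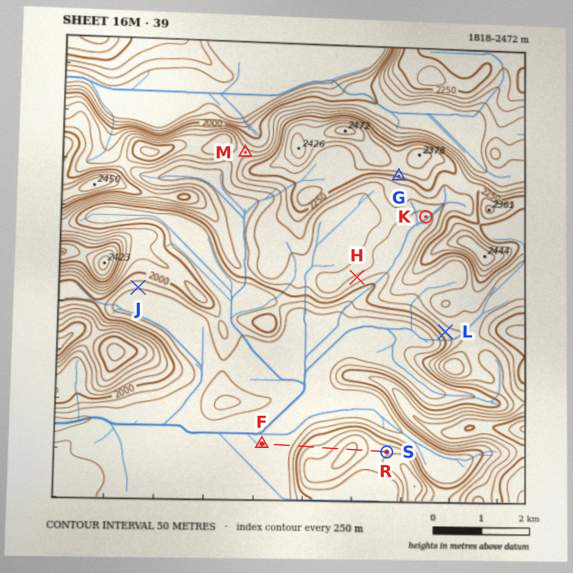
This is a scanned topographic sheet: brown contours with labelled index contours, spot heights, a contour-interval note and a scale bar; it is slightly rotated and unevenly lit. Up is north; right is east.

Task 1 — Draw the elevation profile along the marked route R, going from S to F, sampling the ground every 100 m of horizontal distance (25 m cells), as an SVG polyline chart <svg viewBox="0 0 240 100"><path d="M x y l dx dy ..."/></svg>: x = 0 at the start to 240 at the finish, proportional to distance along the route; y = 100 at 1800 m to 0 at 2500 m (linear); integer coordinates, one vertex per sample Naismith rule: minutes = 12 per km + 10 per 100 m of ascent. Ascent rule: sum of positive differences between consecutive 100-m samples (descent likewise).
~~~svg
<svg viewBox="0 0 240 100"><path d="M0 59l9 1 10-1 9 0 10-2 9-3 9-3 10-3 9 0 10 2 9 4 9 3 10 3 9 2 10 1 9 0 9 2 10 4 9 8 10 7 9 4 9 2 10 1 9 0 10 0 9 0 5 0"/></svg>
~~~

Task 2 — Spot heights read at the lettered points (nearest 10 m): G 2260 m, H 2090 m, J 1910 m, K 2080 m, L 2060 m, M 2130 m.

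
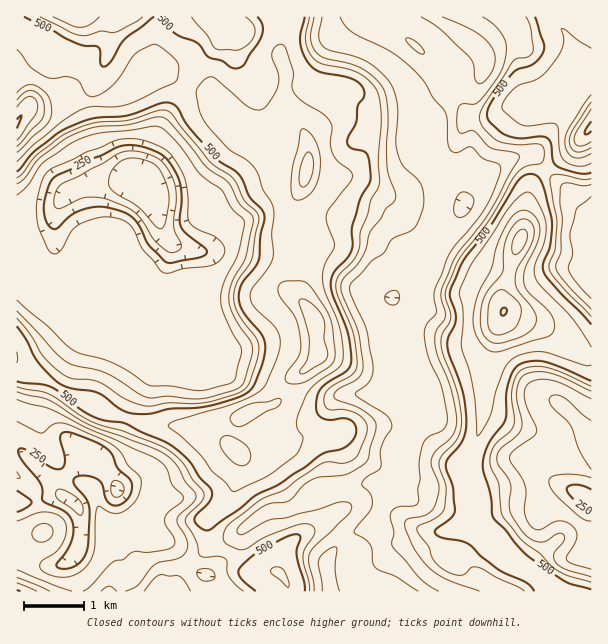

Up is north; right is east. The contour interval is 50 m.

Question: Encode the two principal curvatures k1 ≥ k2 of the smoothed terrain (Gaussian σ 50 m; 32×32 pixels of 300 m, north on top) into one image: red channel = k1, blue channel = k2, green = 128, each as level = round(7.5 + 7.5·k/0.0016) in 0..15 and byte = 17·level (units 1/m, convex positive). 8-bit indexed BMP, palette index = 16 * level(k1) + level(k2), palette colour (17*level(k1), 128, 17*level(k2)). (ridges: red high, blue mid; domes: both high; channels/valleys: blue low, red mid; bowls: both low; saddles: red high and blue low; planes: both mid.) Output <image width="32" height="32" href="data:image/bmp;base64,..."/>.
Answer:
<image width="32" height="32" href="data:image/bmp;base64,Qk02CAAAAAAAADYEAAAoAAAAIAAAACAAAAABAAgAAAAAAAAEAAATCwAAEwsAAAABAAAAAAAAAIAAABGAAAAigAAAM4AAAESAAABVgAAAZoAAAHeAAACIgAAAmYAAAKqAAAC7gAAAzIAAAN2AAADugAAA/4AAAACAEQARgBEAIoARADOAEQBEgBEAVYARAGaAEQB3gBEAiIARAJmAEQCqgBEAu4ARAMyAEQDdgBEA7oARAP+AEQAAgCIAEYAiACKAIgAzgCIARIAiAFWAIgBmgCIAd4AiAIiAIgCZgCIAqoAiALuAIgDMgCIA3YAiAO6AIgD/gCIAAIAzABGAMwAigDMAM4AzAESAMwBVgDMAZoAzAHeAMwCIgDMAmYAzAKqAMwC7gDMAzIAzAN2AMwDugDMA/4AzAACARAARgEQAIoBEADOARABEgEQAVYBEAGaARAB3gEQAiIBEAJmARACqgEQAu4BEAMyARADdgEQA7oBEAP+ARAAAgFUAEYBVACKAVQAzgFUARIBVAFWAVQBmgFUAd4BVAIiAVQCZgFUAqoBVALuAVQDMgFUA3YBVAO6AVQD/gFUAAIBmABGAZgAigGYAM4BmAESAZgBVgGYAZoBmAHeAZgCIgGYAmYBmAKqAZgC7gGYAzIBmAN2AZgDugGYA/4BmAACAdwARgHcAIoB3ADOAdwBEgHcAVYB3AGaAdwB3gHcAiIB3AJmAdwCqgHcAu4B3AMyAdwDdgHcA7oB3AP+AdwAAgIgAEYCIACKAiAAzgIgARICIAFWAiABmgIgAd4CIAIiAiACZgIgAqoCIALuAiADMgIgA3YCIAO6AiAD/gIgAAICZABGAmQAigJkAM4CZAESAmQBVgJkAZoCZAHeAmQCIgJkAmYCZAKqAmQC7gJkAzICZAN2AmQDugJkA/4CZAACAqgARgKoAIoCqADOAqgBEgKoAVYCqAGaAqgB3gKoAiICqAJmAqgCqgKoAu4CqAMyAqgDdgKoA7oCqAP+AqgAAgLsAEYC7ACKAuwAzgLsARIC7AFWAuwBmgLsAd4C7AIiAuwCZgLsAqoC7ALuAuwDMgLsA3YC7AO6AuwD/gLsAAIDMABGAzAAigMwAM4DMAESAzABVgMwAZoDMAHeAzACIgMwAmYDMAKqAzAC7gMwAzIDMAN2AzADugMwA/4DMAACA3QARgN0AIoDdADOA3QBEgN0AVYDdAGaA3QB3gN0AiIDdAJmA3QCqgN0Au4DdAMyA3QDdgN0A7oDdAP+A3QAAgO4AEYDuACKA7gAzgO4ARIDuAFWA7gBmgO4Ad4DuAIiA7gCZgO4AqoDuALuA7gDMgO4A3YDuAO6A7gD/gO4AAID/ABGA/wAigP8AM4D/AESA/wBVgP8AZoD/AHeA/wCIgP8AmYD/AKqA/wC7gP8AzID/AN2A/wDugP8A/4D/AKWFlKWVpmTGlqd0ksfIl/mjgrinh4WDgqWlgoTF+NbHkpBgcraWhqWn04Ojx7io9mBzx4V2dJTo2JO36OfEUHGWt7dwxpeHdWOD18WDl8j2g3G2poWVpqSDlsjXpdO2dMbb26DXqIeGk7bno2CEhNf2toN1dbX4+Me32KZShNjFgra2cPay1pejxPf3tnCBgpXX2JWVtGODtaa1Y3SWt3PExHDD9yCTt4VgkMXHxqSTYoKjlnZ2dWPXuLeWlbaBYOaQtNW0oKSmc5XIlqWm2LZzhZWDhoeElPi2ppWFlKXmcLbXdGGDpXFz1qam6qWHuMaVuLZ0d5PW+ediUnaXuLaFxnFwcpSlxua3hreldXeHp8e5p4OHhYKT97WVlJeog4emkKX59/b36NfoxteVhZa1tdvXtIaHdGL3yNijp5WEgnLF+Om3lnS2pKPG9/bYlrRwkYGFd3dzk+fHpXKEYoTo9vamqIeGZINzcnBQ1KXUtHKBk4eHd3G2x8ekQXFypNjGdYaGhIV2d4eHdoK2pef3yOiyhneFgueXttSDpPf42IV2dYWGh4eHh4d3UoO2Y/fIuHGHh4Ol2YPEhZW1ppe2hHV2d3eHiIiHd4SCxaZz98engYeHlLTGpOvJxseW2IGEhoeIh4eHh4eHgcjIhKX5uIOEppaGUMSV2trGt8fHdHeHiIiHh4eHiIeg+pe26Ma1UIZzhZbB+pPp13SmtnCHl5eHiIeHt7XIt5LHx6aWtcNhhJeWhnDnlpT0c7RhdJiWlZeIiKfHcpNyhGPFpoaXx8mShoeHgrTohfaklIKGl6WUqIiI2IOAkpWVgtinh4eYyYN2doeGgLW1+fm3gXa3k4OpuMnagJHaqIZRoteGh5e2hYWYhpeDcbbH+ciRdraEcZamppJyYteYhKTVpsWEh6eGhZiGl2NigubUxnGGspVSgpNzdXZi1pVSpsiF99aFqKikl4aXlZaAxum0YKLGY5aFg3NjYXPGk6bWl4W2+IOouXV1h4eHh3OQ1uDF2bWUgqa3hXOVxYO3yJiHhpT3hITGlXR3hqZzpYFwcvX316e1gnKTo6RyttiXiId2tcWmhbaldIeF5oOoydiywfv518T39vjYk4HYmIiHh5bHhpiWt6aEh3TH0uqomJeAxPnllIenqLjXxaaIiJeFl5aGhobYpYSGlrVw1siHiIeAsZOGmISniJiXh5inlnSnl7bX6diRhYWWlnRw+LeXh4WXdZeolZSoiJiYtaajt5jHs4SSgYR1t7iXhmHUdMaHiJam17bHo7iop5emY3K1uOZRY4SElse4h3Z1dLVypZeXx9emY7aEleiFp4SGUaK295KElri3p4aEdIWnhGPYp6c="/>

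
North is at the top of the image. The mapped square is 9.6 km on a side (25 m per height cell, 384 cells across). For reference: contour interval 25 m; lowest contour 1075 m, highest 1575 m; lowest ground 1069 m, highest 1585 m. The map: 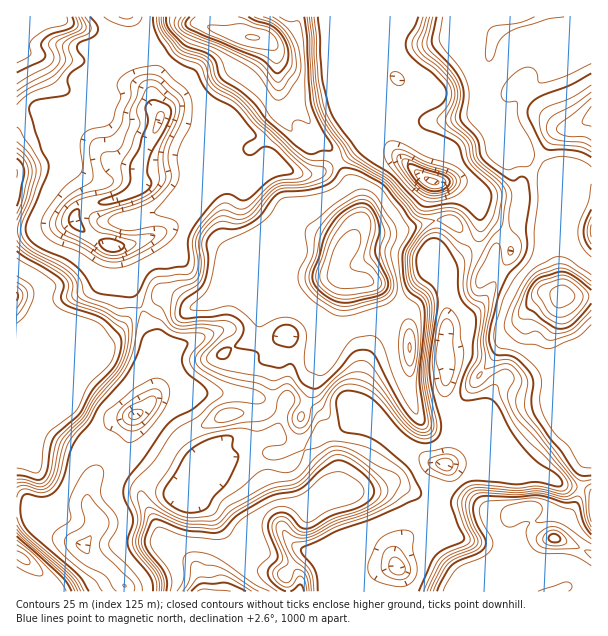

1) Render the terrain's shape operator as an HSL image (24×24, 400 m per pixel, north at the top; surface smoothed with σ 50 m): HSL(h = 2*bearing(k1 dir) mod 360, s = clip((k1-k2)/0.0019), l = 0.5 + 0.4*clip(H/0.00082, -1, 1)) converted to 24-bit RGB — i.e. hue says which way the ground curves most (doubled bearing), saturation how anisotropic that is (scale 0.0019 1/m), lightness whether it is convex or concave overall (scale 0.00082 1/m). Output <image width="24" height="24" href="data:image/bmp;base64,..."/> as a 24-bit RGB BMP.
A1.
<image width="24" height="24" href="data:image/bmp;base64,Qk32BgAAAAAAADYAAAAoAAAAGAAAABgAAAABABgAAAAAAMAGAAATCwAAEwsAAAAAAAAAAAAAoZZGvPfgsB/Uo0KUUxYsPBFAX/Eli9U+hr1mjVAlf3sOxeUAgwu6eneEcplxM7WfYhmM1blYwZWge4Z6en9zdoVwjHOellp5zP/xmAw1ViQzlCdpbjGzcNvvZ8qmdLtzml1Hhlhl1OGrAriFYCMcfH92o5F5biVsT71vFpti3VfI6kWFinh1mj5UlZkfN+TpNAUVnTpATZ2GLn2LIDyR5u7Am9bmd33WwjbgvIud3tYgiQBSrudEIEsST3Yrc1ycZZJ4dIFlLAkgsedQoI5cHsXNzOT/XPdOKhA0b5BNoXtdZTiYQDqOif90SyoaST8fNXtBwlnW/6z7e671zZLMzJ3rgYTkIqt6T4toW2uOITLZ2fHyusT40877X4b1+aGM0xHTPPKCSlWOV52dS46t3I95RXhvb36DVYJgY4RHSJYmWCmP4ZS8iomkss/Un2LVaI7HWJLKD9GekrcOUU0Nb2wIMgEB/4ARj7PB06l/LUNubIiQWoV6pWFkzXV7RnBffm+CeoVloo5nOXZMK6pZ1dy5oz9upYRWnDAzTikITbcXiIpygGtxfDxWYye9qNm6j4d/5WtnFVwxUZN5TabIjVm2w4mm4GDXZYUkWYc2V4BB204qFXEpdpMljmhRcSZE3S8FKP/Mb5Cce3OAfz9wikCCm92rf5GHgXd5pXyM88XOEFdKZW0UDVIbua5eSGuR4r/zj4HppmnOKpr56WsxO3mCdlFXbRdh1P/MFAeon1lmcFhRc0Sjj7/LiKKDgIB8eX2JgZiQwn6K5UCCI5edNlKoZ7VNaUY4eHEbeWYkwrBAHjx568qlHEJISDF3a8u16v/JBQcw6TTUR9lwNpWNuqFPlJSAgX+Ee4N7gn13g3h72KGyG7bkUW6NVlGRp27mvMfiYXyyjJKyUWq7tJ2YyHXYNlaNW56t///MAwowLnVu/1pxJ0pxYs5ieIxmeoJ7cIR5fH+EgIWFirCV5Y/LLS1he0gjDDIF09ERyFaLY7FLZCtjqqd7pHWJWWKhPHGS//TMAAozPmyj1k7kyYe9mWdVxZQtKoQyLYNvcKiUh8vdiKbZzyeVjyuqnHPpw6jpNb/PUrxwrHeaV4m4ikxDl3IfSG8lN4JD9PCgLwCSMZV9FYdT2H2oyzmu1tK9cMF5fSPmp8uAGZE3Xjotb1xRn2zGS7zT2mPSs36RfImLgX6DfU2J3Cm5x9zqw6zpZv/bPuaeqAWteSW3I++ZOq+Oyqbr0NPp1dvycNjgco3ZriaJZKPapHTdUcSJc3lETBY20MCLf3+Cfn+BQGCIhmXexLN/edhrzElGERlSc0tvLm136bilG42cUrwiu9QuiyIeTEUYepwoSMnOMwgAKDADT4gLuEN2OFbes8uhoIGxh4CHZWF8KHmP4buv0bh7lj2h1BFNEyAoUtpVKuPfmht/r79Wi5NdheVcGk1Op64sCw0ykKP32dL5oXvhSq13GXpc296TPCel2YGlc4ePKoWD14+x8OXbSyi6fpP6lIT/u/H2IRhM0G5wW7J9kIx/6LR/NDHQv02+Ry6wP54GBlQBnRlHz4CWZIV5ebEzIk5EXt+tvbTnn3HYIpYl7spEgefONG2tDwlX/AANSyZNwdY1TqBSkpKCwqKNxp3cOTiZsI+zW4KwnEO1Ljl5wcNWj4p/gYF1h39nJ3UfMhoBPUsDXPNEY+yiwFURMwAKUUUAPMcAxixVi+KfSauUjIOblLilnzZQdlN9rp90bUBVnbJxEEpw05+djoOAeneFp3SoZRlJaON9o+DaYfyvVhsuwB5QWIrpYYe7MxdHu+inhJKLdcCWObbHy5dzkGVdeGp7knSAo4ivcLNzJFOFbZcltZJ6gXZyWRc5YOaJe9CflfWYTBFDgHJ7fHaNb2qidD7bqprpgsGTi55+s5dLVUcoUHgmOl8xX4RUapqPi4l9xpeDRiBdKnxGwLZPbhkgNtaVqNVlZr9WWecUYkN4fIGCeIuLboZuLEdQ3JctpKV8YKdWr1V9lW9+sI1krXOtV7hjO3hufY5zt1RbVzKdZ72WRx9WwOWtPaq02LhGe9l1CyOibGV/hIV+gmdrgFBQSRkxZuhlnpZ3nVlkS3GjqIetq3qfwYCxyNVCGnNyW4dhhHeLjmGhkg9BkIM1hpsTPuNypfPEkOfEHAmLcnCChX58dGuIkSDTpsrhf7SaoY19bG+FdIKMfYR7lX6XoXaM223EpvH9JGrUVVu/ZA2Guan00dL6x+X7uev1ud/v/yScMwiadHeEf4KGdH+LIUt04LCeiYt9d5OJm3mjjnSfhYxucYl5"/>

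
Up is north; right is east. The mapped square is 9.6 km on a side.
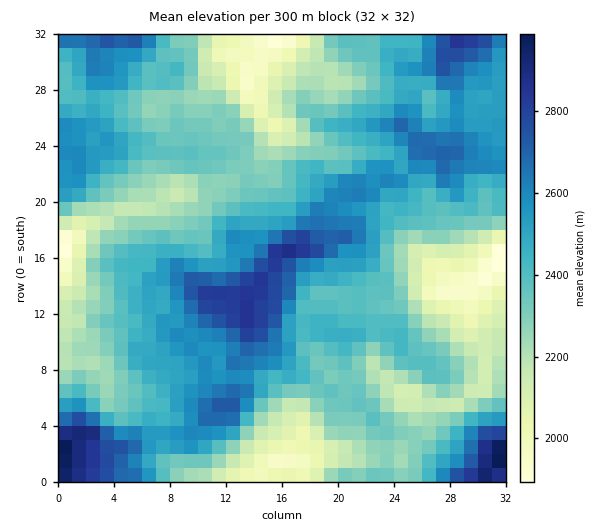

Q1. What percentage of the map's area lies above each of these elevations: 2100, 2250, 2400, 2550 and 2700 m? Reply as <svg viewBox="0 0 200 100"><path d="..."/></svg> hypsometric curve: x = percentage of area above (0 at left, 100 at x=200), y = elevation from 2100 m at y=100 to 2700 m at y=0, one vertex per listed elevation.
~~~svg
<svg viewBox="0 0 200 100"><path d="M182 100l-29-25-56-25-48-25-32-25"/></svg>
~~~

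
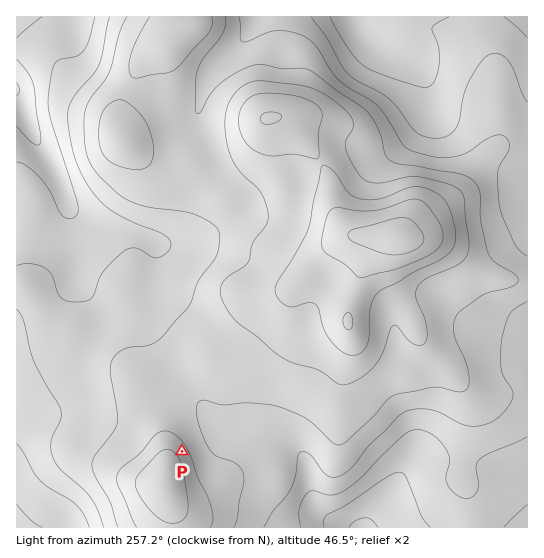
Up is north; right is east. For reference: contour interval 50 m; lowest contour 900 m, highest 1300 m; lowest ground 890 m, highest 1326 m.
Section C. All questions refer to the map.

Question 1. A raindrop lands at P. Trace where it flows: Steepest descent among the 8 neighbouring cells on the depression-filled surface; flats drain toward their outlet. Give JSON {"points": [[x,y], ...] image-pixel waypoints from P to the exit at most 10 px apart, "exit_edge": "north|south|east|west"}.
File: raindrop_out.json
{"points": [[182, 451], [193, 441], [203, 435], [214, 435], [225, 435], [235, 438], [246, 442], [257, 445], [267, 445], [278, 445], [289, 447], [299, 455], [306, 466], [309, 477], [310, 487], [311, 498], [318, 509], [329, 519], [339, 525], [347, 527]], "exit_edge": "south"}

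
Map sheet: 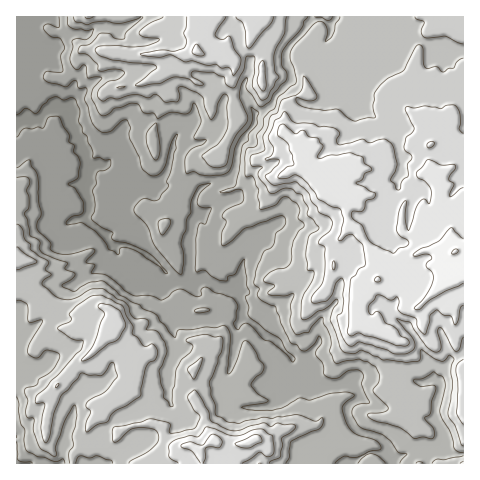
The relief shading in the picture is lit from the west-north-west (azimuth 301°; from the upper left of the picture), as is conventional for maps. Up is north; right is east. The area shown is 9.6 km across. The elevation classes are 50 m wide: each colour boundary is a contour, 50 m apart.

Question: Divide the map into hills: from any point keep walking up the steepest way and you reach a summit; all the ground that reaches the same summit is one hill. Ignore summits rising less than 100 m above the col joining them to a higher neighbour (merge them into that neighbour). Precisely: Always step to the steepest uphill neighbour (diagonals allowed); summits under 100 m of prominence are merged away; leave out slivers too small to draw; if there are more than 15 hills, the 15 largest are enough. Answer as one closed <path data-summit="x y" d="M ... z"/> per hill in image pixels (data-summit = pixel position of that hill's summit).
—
<path data-summit="455 251" d="M463 16l-151 0-7 13-14 14-5 12 1 9 4 9 0 8-15 14-6 12-15 8-2 11-14 20-6 28-6 6-19 4-7 5-11-11-18-1-8-3 5-8 8-34-8-6-14-6-5 0-14 7-12 1-4 5-2 13-12 18-17 1-2-1-6-21-4-5-7-19-8-9 10-9 1-17-21-24-12-10 14-4 9-13-13-17-34 1 0 106 8-3 16 0 3 7 0 14 6 10 7 9 11-5-5 6-8 15 12 8 18 1 0 5 4 9 0 14-2 7 19 14 13 17-6 15 21 18 13 0 11 6 4 4-1 12 11 14 21 3 35-6 11 6 5-6 39 30 10 11 3 16 25 10 28 2 10 4 3 7-13 9 0 12 9 12 19 6 10 8 7 20 70 0z"/><path data-summit="255 439" d="M40 120l-16 0-8 4 1 340 376-1 0-4-4-4-3-11-10-8-19-6-9-12 0-12 13-9-3-7-10-4-28-2-25-10-3-16-10-11-39-30-5 6-11-6-35 6-19-1-11-11-2-5 1-12-4-4-11-6-13 0-18-15-3-6 6-8-3-9-7-5-3-7-19-14 2-7 0-14-4-9 0-5-18-1-12-8 10-17-8 1-11-14z"/><path data-summit="196 50" d="M311 16l-259 0 11 17-9 13-14 4 12 10 21 24-1 17-10 9 8 9 7 19 4 5 8 22 14 0 7-5 8-14 2-13 4-5 12-1 14-7 5 0 14 6 8 6-8 34-5 8 8 3 18 1 11 11 7-5 19-4 6-6 6-28 14-20 2-11 15-8 6-12 15-14 0-8-4-9-1-9 5-12 19-21z"/>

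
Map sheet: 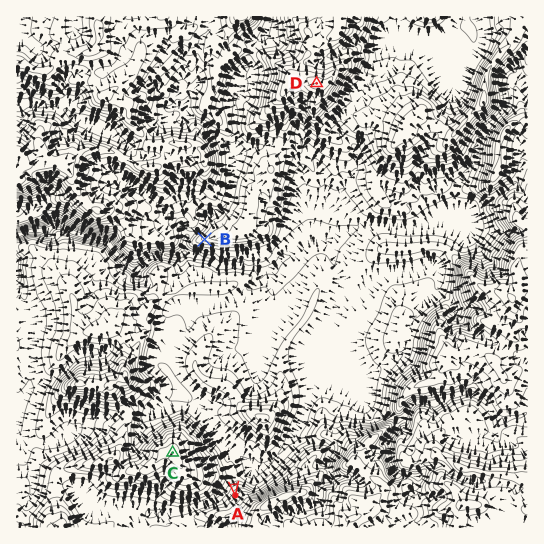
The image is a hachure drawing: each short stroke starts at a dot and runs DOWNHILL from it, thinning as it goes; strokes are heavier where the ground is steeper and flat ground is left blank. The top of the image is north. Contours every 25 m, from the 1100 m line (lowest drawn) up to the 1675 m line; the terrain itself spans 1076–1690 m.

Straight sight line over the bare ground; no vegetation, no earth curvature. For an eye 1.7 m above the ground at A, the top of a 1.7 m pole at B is in view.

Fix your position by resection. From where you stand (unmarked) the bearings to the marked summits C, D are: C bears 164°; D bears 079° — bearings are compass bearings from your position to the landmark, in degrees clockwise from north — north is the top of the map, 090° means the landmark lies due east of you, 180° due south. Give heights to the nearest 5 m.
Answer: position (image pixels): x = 80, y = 129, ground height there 1385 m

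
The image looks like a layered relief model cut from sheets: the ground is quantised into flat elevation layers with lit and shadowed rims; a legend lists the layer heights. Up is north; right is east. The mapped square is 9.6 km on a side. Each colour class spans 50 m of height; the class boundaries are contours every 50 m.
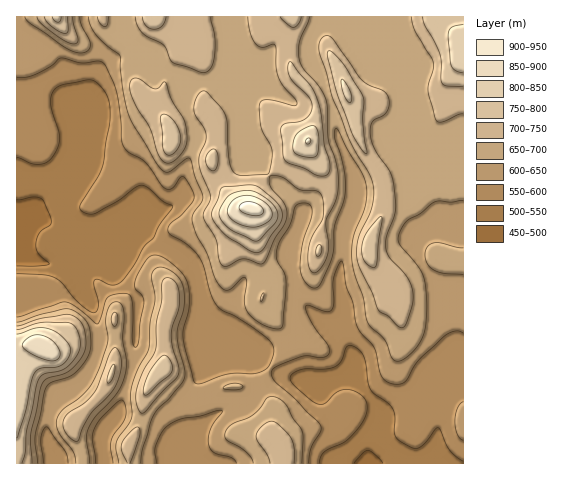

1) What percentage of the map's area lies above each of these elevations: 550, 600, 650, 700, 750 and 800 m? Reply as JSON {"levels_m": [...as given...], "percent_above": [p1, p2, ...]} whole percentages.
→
{"levels_m": [550, 600, 650, 700, 750, 800], "percent_above": [87, 69, 50, 24, 8, 3]}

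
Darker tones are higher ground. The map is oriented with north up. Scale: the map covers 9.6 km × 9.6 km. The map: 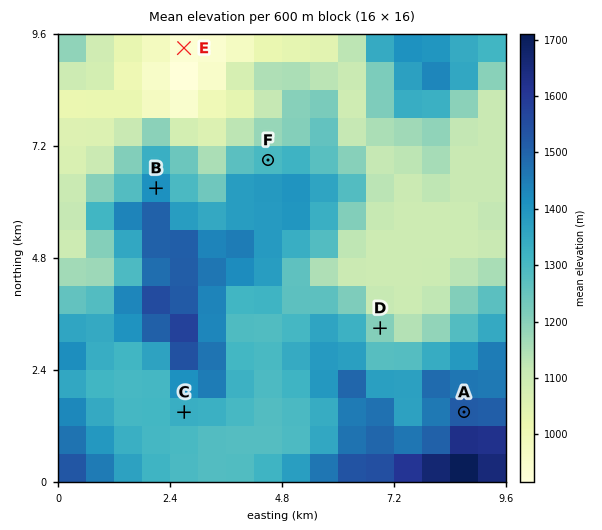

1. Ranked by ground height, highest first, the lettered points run A B C F D E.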